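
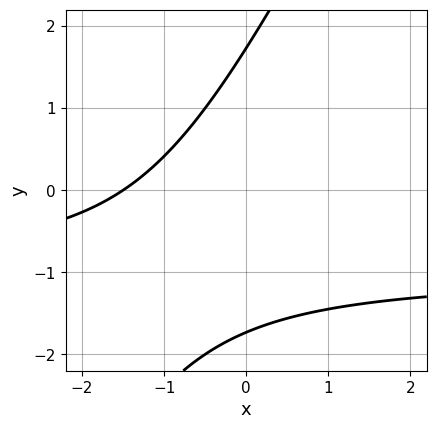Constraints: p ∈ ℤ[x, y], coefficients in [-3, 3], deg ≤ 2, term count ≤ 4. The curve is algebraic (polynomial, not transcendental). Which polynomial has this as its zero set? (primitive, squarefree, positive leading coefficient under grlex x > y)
(a) deg p = 2.
(b) Solving for integer coefficients yields p as stated.

2*x*y - y^2 + 2*x + 3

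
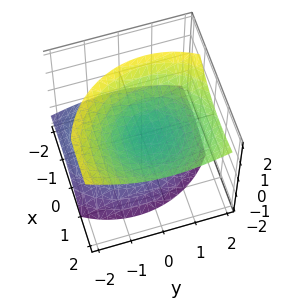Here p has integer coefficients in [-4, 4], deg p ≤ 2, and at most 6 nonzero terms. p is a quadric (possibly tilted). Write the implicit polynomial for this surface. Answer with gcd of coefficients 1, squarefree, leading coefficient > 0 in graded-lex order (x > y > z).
First, I count 2 distinct pieces. Treating them together as one polynomial.
Then, the degree is 2 — a generic line meets the surface in up to 2 points.
Then, reading off the gridlines: no x-intercept at any integer in the box; it misses every integer gridline on the y-axis.
Finally, putting this together gives p.

2*x^2 - 3*x*z + 2*y^2 - y*z - 3*z^2 + 1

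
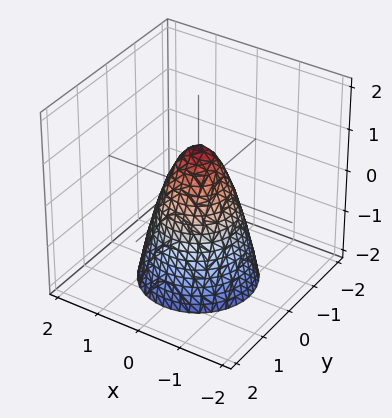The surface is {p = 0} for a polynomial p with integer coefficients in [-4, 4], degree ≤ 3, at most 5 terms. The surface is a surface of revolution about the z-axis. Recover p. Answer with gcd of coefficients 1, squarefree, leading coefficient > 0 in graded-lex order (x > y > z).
First, degree: a generic line meets the surface in up to 2 points, so deg p = 2.
Next, symmetries: every cross-section ⟂ z is a circle, so x, y appear only via x² + y².
Then, against the integer gridlines: a circular section at z = -1 has radius exactly 1; one z-axis crossing is at z = 1.
Finally, assembling these constraints gives the stated polynomial.

2*x^2 + 2*y^2 + z - 1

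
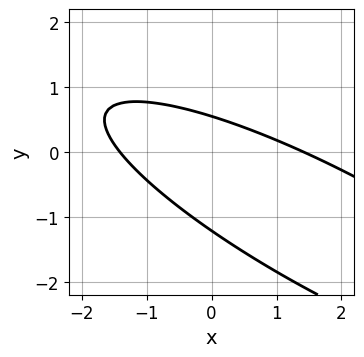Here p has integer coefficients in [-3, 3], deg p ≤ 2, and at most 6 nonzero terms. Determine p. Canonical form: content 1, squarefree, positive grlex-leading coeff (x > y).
First, degree: no degree-1 curve has this shape, so deg p = 2.
Finally, solving for integer coefficients yields p as stated.

x^2 + 3*x*y + 3*y^2 + 2*y - 2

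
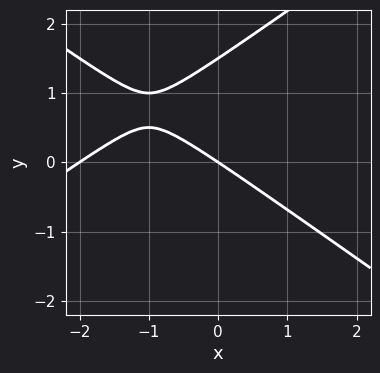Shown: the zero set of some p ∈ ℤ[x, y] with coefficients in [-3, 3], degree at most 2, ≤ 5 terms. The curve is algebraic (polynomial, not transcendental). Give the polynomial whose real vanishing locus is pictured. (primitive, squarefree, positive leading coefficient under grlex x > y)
x^2 - 2*y^2 + 2*x + 3*y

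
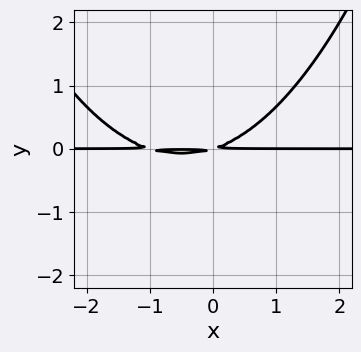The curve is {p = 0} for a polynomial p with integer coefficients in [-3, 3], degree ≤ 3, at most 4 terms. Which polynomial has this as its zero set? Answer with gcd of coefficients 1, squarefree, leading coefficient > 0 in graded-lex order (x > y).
(a) The degree is 3 — the shape is more complex than any degree-2 curve.
(b) Checking where it meets the axes: every point of the x-axis in the box is on the curve.
(c) Solving for integer coefficients yields p as stated.

x^2*y + x*y - 3*y^2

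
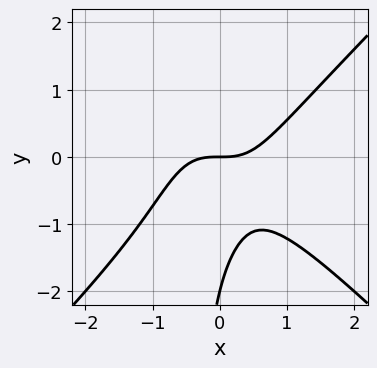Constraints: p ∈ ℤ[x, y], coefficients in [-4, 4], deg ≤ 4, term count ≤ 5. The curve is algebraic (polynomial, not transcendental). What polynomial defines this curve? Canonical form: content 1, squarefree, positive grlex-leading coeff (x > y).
2*x^3 - 2*x*y^2 - y^2 - 2*y

1. Degree: the shape is more complex than any degree-2 curve, so deg p = 3.
2. Observable constraints: among the integer gridlines, it crosses the y-axis at y ∈ {-2, 0}; it meets the x-axis at x = 0 (among the integer gridlines).
3. Solving for integer coefficients yields p as stated.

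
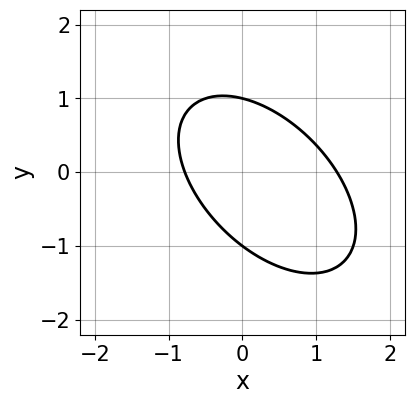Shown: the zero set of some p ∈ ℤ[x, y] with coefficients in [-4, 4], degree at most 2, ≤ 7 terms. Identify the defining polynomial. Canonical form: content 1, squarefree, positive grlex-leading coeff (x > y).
(a) Degree: a generic line meets the curve in up to 2 points, so deg p = 2.
(b) From the visible intercepts: among the integer gridlines, it crosses the y-axis at y ∈ {-1, 1}.
(c) Matching integer coefficients to the picture gives p.

2*x^2 + 2*x*y + 2*y^2 - x - 2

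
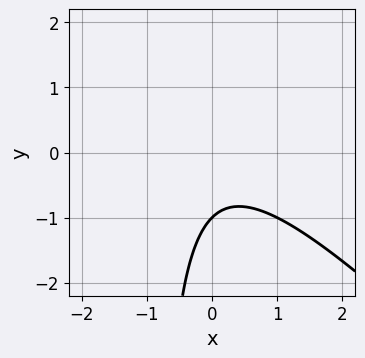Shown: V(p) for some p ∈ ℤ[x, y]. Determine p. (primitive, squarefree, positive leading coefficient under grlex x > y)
x^2 + x*y + y + 1

1. The degree is 2 — no degree-1 curve has this shape.
2. Reading off the gridlines: no x-intercept at any integer in the box; it crosses the y-axis at the gridline y = -1.
3. Fitting integer coefficients to these (and the overall shape) gives p.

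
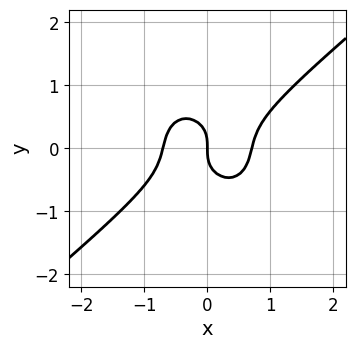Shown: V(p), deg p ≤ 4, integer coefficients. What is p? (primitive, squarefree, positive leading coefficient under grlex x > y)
2*x^3 - x^2*y - 2*y^3 - x

(a) deg p = 3. A generic line meets the curve in up to 3 points.
(b) Observable constraints: it crosses the x-axis at the gridline x = 0; one y-axis crossing is at y = 0.
(c) Assembling these constraints gives the stated polynomial.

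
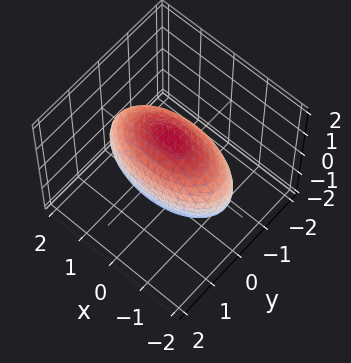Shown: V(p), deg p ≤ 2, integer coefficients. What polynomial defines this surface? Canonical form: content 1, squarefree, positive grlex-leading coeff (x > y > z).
x^2 + 3*y^2 + 2*z^2 - 3

(a) deg p = 2. Bounded and convex; a quadric.
(b) Symmetries: the z ↦ −z reflection is a symmetry, so z appears only in even powers; the y ↦ −y reflection is a symmetry, so y appears only in even powers; mirror symmetry x ↦ −x ⇒ only even powers of x.
(c) Observable constraints: the y-axis gridline crossings are at y ∈ {-1, 1}.
(d) Assembling these constraints gives the stated polynomial.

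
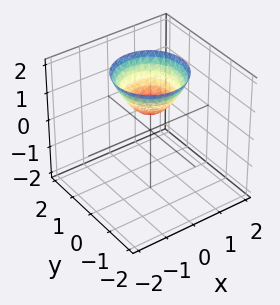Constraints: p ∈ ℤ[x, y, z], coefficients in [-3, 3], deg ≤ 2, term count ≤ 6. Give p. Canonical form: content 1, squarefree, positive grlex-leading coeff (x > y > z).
3*x^2 + 3*y^2 - 3*z + 2

deg p = 2. A generic line meets the surface in up to 2 points.
Symmetries: rotational symmetry about the z-axis ⇒ p depends on x, y only through x² + y².
Against the integer gridlines: a circular section at z = 2 has radius between 1 and 2; it misses every integer gridline on the x-axis; it misses every integer gridline on the y-axis.
Fitting integer coefficients to these (and the overall shape) gives p.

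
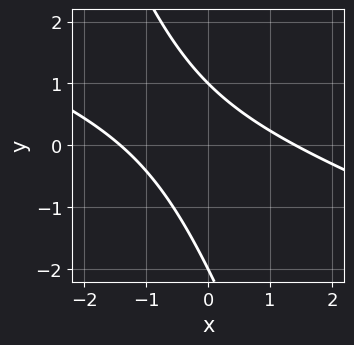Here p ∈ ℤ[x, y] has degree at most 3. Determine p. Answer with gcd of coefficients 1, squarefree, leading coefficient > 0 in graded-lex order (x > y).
x^2 + 3*x*y + y^2 + y - 2

First, degree: no degree-1 curve has this shape, so deg p = 2.
Next, observable constraints: among the integer gridlines, it crosses the y-axis at y ∈ {-2, 1}.
Finally, the integer polynomial consistent with all of this is the stated p.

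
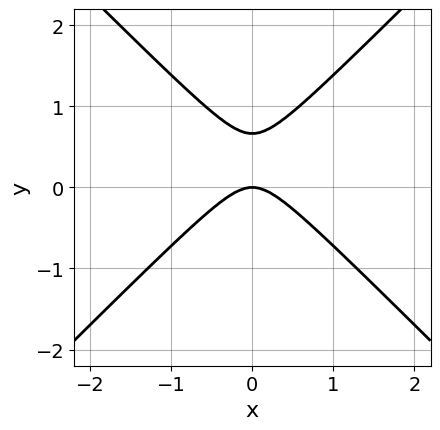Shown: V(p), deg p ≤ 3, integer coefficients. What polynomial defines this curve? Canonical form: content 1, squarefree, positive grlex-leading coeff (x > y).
deg p = 2. The shape is more complex than any degree-1 curve.
Symmetries: it's symmetric under x → −x, forcing even powers of x.
From the visible intercepts: it crosses the x-axis at the gridline x = 0; it meets the y-axis at y = 0 (among the integer gridlines).
Assembling these constraints gives the stated polynomial.

3*x^2 - 3*y^2 + 2*y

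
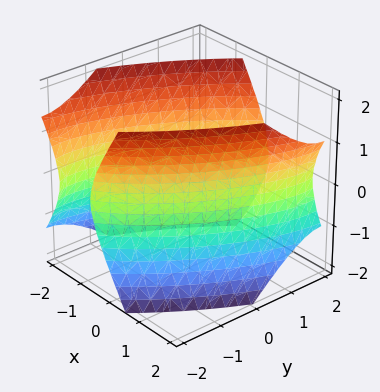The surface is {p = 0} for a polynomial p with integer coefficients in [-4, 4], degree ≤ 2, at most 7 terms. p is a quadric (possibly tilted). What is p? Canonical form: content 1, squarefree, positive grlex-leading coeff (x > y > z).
First, I count 2 distinct pieces. Treating them together as one polynomial.
Then, the degree is 2 — no degree-1 surface has this shape.
Then, observable constraints: the surface avoids every integer z-axis point in the box.
Finally, solving for integer coefficients yields p as stated.

2*x^2 - 2*x*y + y^2 - z^2 - 3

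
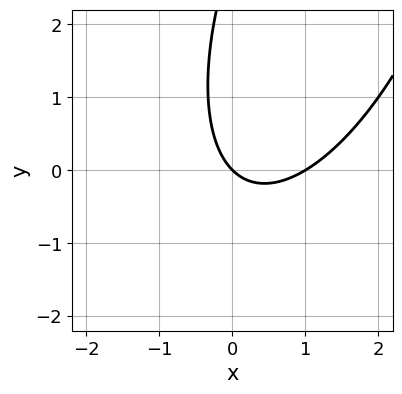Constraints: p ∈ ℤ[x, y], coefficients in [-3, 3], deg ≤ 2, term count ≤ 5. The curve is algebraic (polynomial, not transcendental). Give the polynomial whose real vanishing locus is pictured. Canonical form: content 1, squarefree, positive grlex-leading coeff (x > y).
The degree is 2 — no degree-1 curve has this shape.
Observable constraints: among the integer gridlines, it crosses the x-axis at x ∈ {0, 1}; one y-axis crossing is at y = 0.
Together with the visible shape, these determine p as stated.

3*x^2 - 2*x*y + y^2 - 3*x - 3*y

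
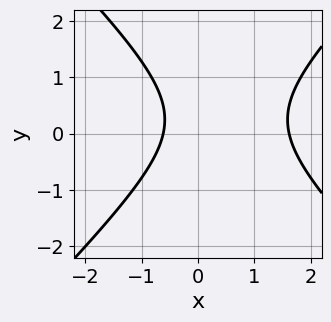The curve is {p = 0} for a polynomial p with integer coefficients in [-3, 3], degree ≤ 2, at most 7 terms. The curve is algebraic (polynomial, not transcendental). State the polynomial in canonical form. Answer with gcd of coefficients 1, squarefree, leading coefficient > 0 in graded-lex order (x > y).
2*x^2 - 2*y^2 - 2*x + y - 2

First, deg p = 2. A generic line meets the curve in up to 2 points.
Then, from the axis intercepts and sections: no y-intercept at any integer in the box.
Finally, matching integer coefficients to the picture gives p.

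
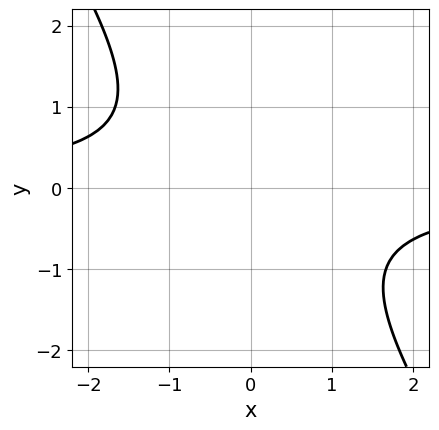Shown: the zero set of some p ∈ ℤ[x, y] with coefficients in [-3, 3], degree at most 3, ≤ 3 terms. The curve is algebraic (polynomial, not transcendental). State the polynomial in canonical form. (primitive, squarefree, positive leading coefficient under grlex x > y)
First, the degree is 2 — no degree-1 curve has this shape.
Next, against the integer gridlines: no y-intercept at any integer in the box; the curve avoids every integer x-axis point in the box.
Finally, fitting integer coefficients to these (and the overall shape) gives p.

3*x*y + 2*y^2 + 3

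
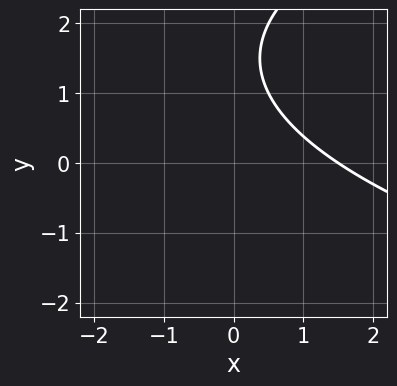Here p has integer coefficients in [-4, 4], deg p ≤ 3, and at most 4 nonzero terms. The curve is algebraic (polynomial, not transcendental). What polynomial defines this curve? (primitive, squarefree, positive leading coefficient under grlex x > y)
y^2 - 2*x - 3*y + 3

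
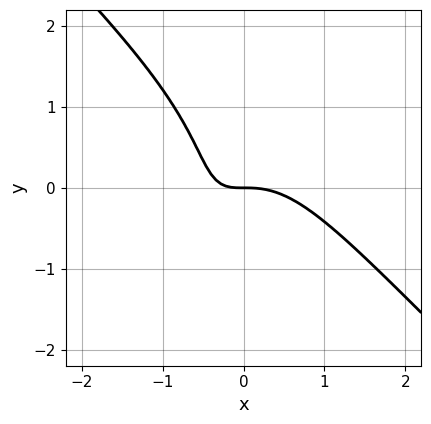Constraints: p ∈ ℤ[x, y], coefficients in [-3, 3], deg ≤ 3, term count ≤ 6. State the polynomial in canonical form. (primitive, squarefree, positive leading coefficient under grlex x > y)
3*x^3 + 2*x^2*y + y^3 + 3*x*y + 2*y

(a) The degree is 3 — the shape is more complex than any degree-2 curve.
(b) From the axis intercepts and sections: one x-axis crossing is at x = 0; it crosses the y-axis at the gridline y = 0.
(c) Solving for integer coefficients yields p as stated.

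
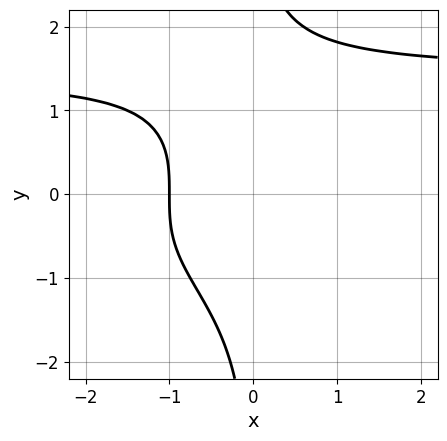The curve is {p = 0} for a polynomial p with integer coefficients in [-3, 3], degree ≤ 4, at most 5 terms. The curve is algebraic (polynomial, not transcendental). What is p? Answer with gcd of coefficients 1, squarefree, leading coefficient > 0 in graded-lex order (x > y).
x*y^3 - 3*x - 3

1. The degree is 4 — the shape is more complex than any degree-3 curve.
2. Observable constraints: it meets the x-axis at x = -1 (among the integer gridlines); it misses every integer gridline on the y-axis.
3. Matching integer coefficients to the picture gives p.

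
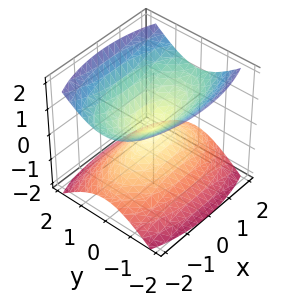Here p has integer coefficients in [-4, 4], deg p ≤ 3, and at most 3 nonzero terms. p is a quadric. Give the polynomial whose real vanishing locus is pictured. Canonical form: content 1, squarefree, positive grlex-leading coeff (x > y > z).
x^2 + 3*y^2 - 3*z^2

I count 2 distinct pieces.
Degree: a double cone through the origin; a quadric, so deg p = 2.
Symmetries: the x ↦ −x reflection is a symmetry, so x appears only in even powers; the z ↦ −z reflection is a symmetry, so z appears only in even powers; mirror symmetry y ↦ −y ⇒ only even powers of y.
Checking where it meets the axes: it meets the x-axis at x = 0 (among the integer gridlines); it crosses the y-axis at the gridline y = 0; it meets the z-axis at z = 0 (among the integer gridlines).
Assembling these constraints gives the stated polynomial.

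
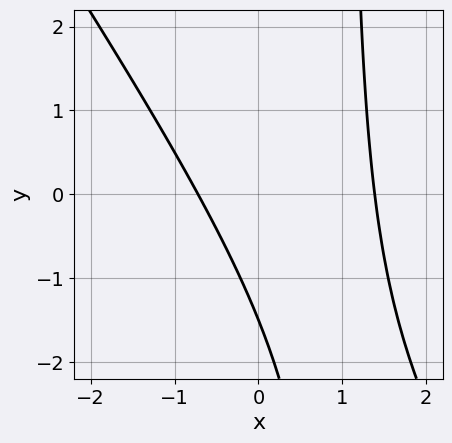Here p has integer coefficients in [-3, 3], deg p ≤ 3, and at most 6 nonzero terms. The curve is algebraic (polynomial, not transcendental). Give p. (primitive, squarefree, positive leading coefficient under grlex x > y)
3*x^2 + 2*x*y - 2*x - 2*y - 3

1. The degree is 2 — the shape is more complex than any degree-1 curve.
2. Putting this together gives p.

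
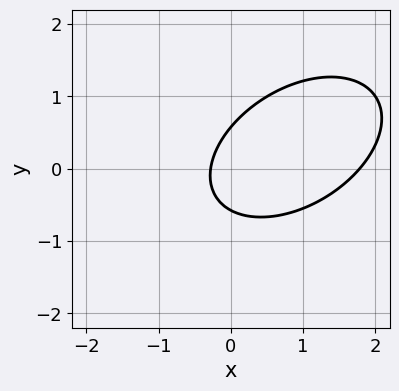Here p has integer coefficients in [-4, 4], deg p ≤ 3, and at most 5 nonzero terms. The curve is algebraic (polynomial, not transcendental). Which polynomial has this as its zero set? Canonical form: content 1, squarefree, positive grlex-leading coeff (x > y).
2*x^2 - 2*x*y + 3*y^2 - 3*x - 1

First, degree: a generic line meets the curve in up to 2 points, so deg p = 2.
Finally, solving for integer coefficients yields p as stated.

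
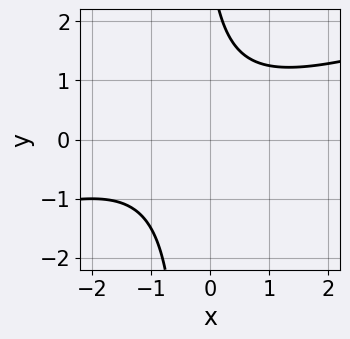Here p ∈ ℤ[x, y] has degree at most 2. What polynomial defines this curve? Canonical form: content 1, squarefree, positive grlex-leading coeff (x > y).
(a) Degree: a generic line meets the curve in up to 2 points, so deg p = 2.
(b) From the axis intercepts and sections: the curve avoids every integer x-axis point in the box; the curve avoids every integer y-axis point in the box.
(c) Fitting integer coefficients to these (and the overall shape) gives p.

x^2 - 3*x*y + x - y + 3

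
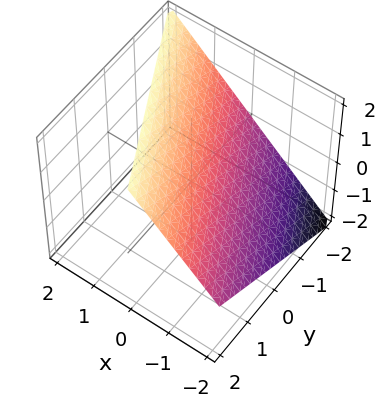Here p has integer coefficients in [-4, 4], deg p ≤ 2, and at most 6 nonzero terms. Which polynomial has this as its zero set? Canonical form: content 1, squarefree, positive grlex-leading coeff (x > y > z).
The degree is 1 — every cross-section is a straight line — this is a plane.
Against the integer gridlines: one y-axis crossing is at y = -2; it meets the z-axis at z = 1 (among the integer gridlines).
These observations pin down the coefficients. Check: (-1, 0, 0) on the x-axis lies on the surface, and p(-1, 0, 0) = 0. ✓

2*x + y - 2*z + 2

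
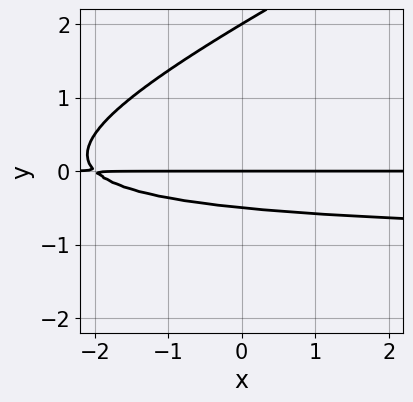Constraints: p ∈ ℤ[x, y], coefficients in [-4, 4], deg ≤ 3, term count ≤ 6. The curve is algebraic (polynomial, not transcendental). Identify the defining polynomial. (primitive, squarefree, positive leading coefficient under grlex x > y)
x*y^2 - 2*y^3 + x*y + 3*y^2 + 2*y

The degree is 3 — the shape is more complex than any degree-2 curve.
From the axis intercepts and sections: every point of the x-axis in the box is on the curve; among the integer gridlines, it crosses the y-axis at y ∈ {0, 2}.
Together with the visible shape, these determine p as stated.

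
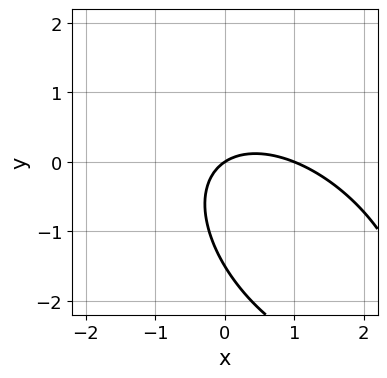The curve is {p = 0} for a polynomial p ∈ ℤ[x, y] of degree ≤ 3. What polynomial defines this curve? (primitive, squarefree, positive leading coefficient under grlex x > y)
2*x^2 + 2*x*y + 2*y^2 - 2*x + 3*y

(a) The degree is 2 — no degree-1 curve has this shape.
(b) Against the integer gridlines: it crosses the y-axis at the gridline y = 0; the x-axis gridline crossings are at x ∈ {0, 1}.
(c) These observations pin down the coefficients.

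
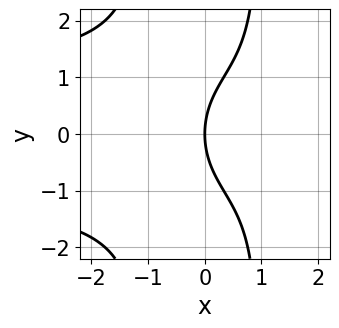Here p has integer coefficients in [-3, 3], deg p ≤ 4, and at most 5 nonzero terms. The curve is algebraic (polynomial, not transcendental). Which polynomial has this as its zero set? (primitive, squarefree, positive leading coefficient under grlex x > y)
(a) The degree is 4 — the shape is more complex than any degree-3 curve.
(b) Symmetries: the y ↦ −y reflection is a symmetry, so y appears only in even powers.
(c) Reading off the gridlines: it crosses the x-axis at the gridline x = 0; it crosses the y-axis at the gridline y = 0.
(d) Together with the visible shape, these determine p as stated.

x^2*y^2 - x^2 - y^2 + 3*x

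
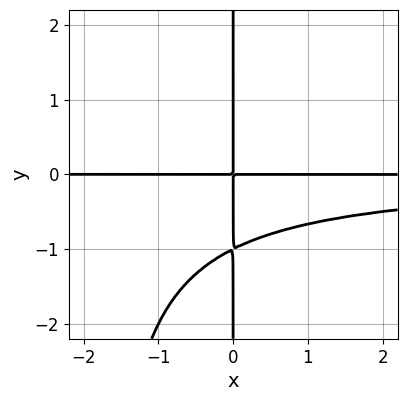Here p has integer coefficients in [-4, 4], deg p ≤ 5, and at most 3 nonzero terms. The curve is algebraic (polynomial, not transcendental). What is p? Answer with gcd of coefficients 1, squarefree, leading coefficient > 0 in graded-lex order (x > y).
x^2*y^2 + 2*x*y^2 + 2*x*y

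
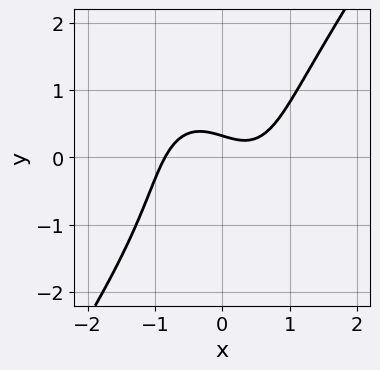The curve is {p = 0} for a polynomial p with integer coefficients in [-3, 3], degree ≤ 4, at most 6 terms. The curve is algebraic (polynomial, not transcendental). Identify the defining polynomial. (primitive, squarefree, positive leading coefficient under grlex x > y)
First, the degree is 3 — the shape is more complex than any degree-2 curve.
Finally, putting this together gives p.

3*x^3 - y^3 - x - 3*y + 1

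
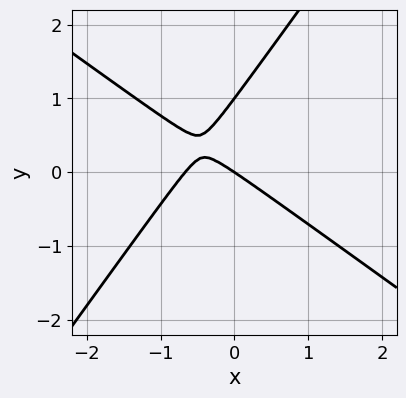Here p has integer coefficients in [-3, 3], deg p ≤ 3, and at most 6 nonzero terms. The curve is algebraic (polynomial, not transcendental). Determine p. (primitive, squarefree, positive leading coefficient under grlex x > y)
First, the degree is 2 — no degree-1 curve has this shape.
Next, against the integer gridlines: among the integer gridlines, it crosses the y-axis at y ∈ {0, 1}; it crosses the x-axis at the gridline x = 0.
Finally, fitting integer coefficients to these (and the overall shape) gives p.

3*x^2 + 2*x*y - 3*y^2 + 2*x + 3*y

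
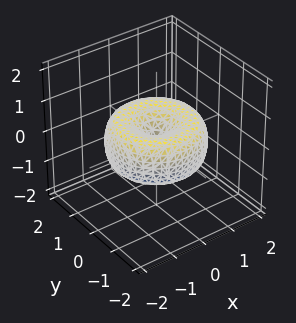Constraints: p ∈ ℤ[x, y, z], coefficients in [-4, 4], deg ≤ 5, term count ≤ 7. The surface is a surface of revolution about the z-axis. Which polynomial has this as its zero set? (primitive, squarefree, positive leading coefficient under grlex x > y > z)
1. Degree: no degree-3 surface has this shape, so deg p = 4.
2. By symmetry, every cross-section ⟂ z is a circle, so x, y appear only via x² + y².
3. Observable constraints: one x-axis crossing is at x = 0; it meets the y-axis at y = 0 (among the integer gridlines).
4. The integer polynomial consistent with all of this is the stated p.

x^4 + 2*x^2*y^2 + y^4 - 2*x^2 - 2*y^2 + 2*z^2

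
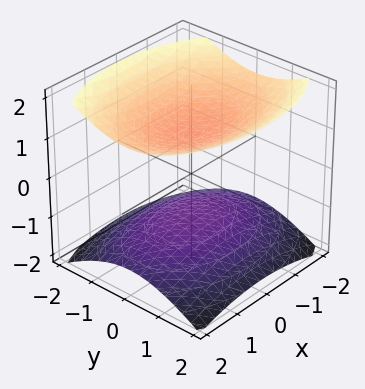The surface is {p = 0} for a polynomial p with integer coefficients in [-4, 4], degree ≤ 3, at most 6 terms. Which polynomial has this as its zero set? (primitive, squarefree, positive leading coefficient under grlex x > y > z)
First, the picture has 2 separate pieces. Treating them together as one polynomial.
Next, degree: two sheets facing apart; a quadric, so deg p = 2.
Next, symmetries: it's symmetric under x → −x, forcing even powers of x; mirror symmetry y ↦ −y ⇒ only even powers of y; it's symmetric under z → −z, forcing even powers of z.
Next, against the integer gridlines: among the integer gridlines, it crosses the z-axis at z ∈ {-1, 1}; no y-intercept at any integer in the box; no x-intercept at any integer in the box.
Finally, solving for integer coefficients yields p as stated.

x^2 + 2*y^2 - 3*z^2 + 3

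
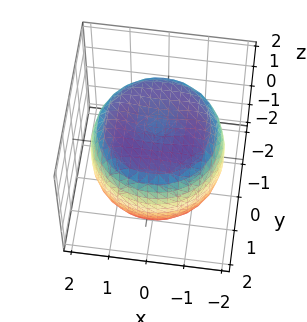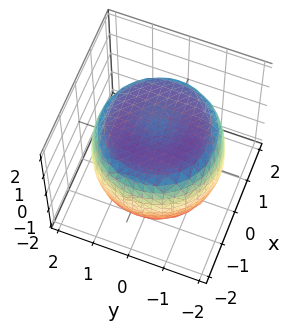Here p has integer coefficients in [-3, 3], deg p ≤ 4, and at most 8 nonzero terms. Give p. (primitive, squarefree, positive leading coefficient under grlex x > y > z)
First, degree: no degree-3 surface has this shape, so deg p = 4.
Then, symmetries: rotational symmetry about the z-axis ⇒ p depends on x, y only through x² + y².
Next, against the integer gridlines: a circular section at z = 0 has radius between 1 and 2.
Finally, the integer polynomial consistent with all of this is the stated p.

x^4 + 2*x^2*y^2 + y^4 - 2*x^2 - 2*y^2 + 2*z^2 - 3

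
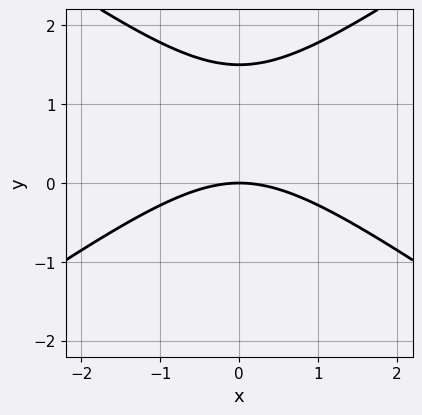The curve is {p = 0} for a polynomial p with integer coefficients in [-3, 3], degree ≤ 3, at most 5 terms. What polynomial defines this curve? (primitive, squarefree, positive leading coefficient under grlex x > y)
(a) deg p = 2. A generic line meets the curve in up to 2 points.
(b) Symmetries: the x ↦ −x reflection is a symmetry, so x appears only in even powers.
(c) Checking where it meets the axes: it meets the x-axis at x = 0 (among the integer gridlines); it crosses the y-axis at the gridline y = 0.
(d) The integer polynomial consistent with all of this is the stated p.

x^2 - 2*y^2 + 3*y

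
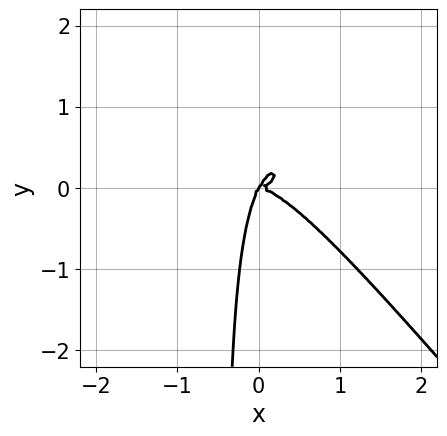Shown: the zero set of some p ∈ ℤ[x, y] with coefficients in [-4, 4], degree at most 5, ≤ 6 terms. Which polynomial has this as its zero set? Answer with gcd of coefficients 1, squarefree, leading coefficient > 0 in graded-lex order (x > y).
(a) deg p = 4. The shape is more complex than any degree-3 curve.
(b) Checking where it meets the axes: it meets the x-axis at x = 0 (among the integer gridlines); one y-axis crossing is at y = 0.
(c) Putting this together gives p.

2*x^4 + x^2*y^2 + 2*x*y^3 - 2*x*y^2 + y^3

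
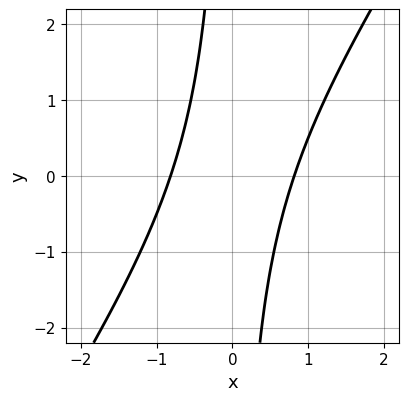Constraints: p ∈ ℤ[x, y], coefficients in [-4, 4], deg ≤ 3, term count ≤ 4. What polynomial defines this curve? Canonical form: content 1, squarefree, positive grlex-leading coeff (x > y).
Degree: no degree-1 curve has this shape, so deg p = 2.
From the visible intercepts: it misses every integer gridline on the y-axis.
Assembling these constraints gives the stated polynomial.

3*x^2 - 2*x*y - 2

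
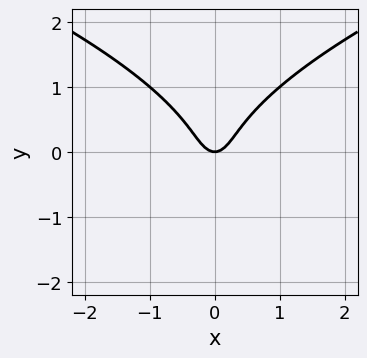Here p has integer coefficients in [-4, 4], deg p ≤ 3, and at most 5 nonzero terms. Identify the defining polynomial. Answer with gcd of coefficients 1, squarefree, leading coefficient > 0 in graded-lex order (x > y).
2*y^3 - 3*x^2 + y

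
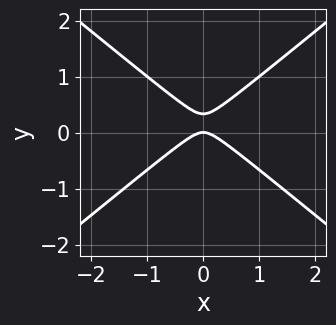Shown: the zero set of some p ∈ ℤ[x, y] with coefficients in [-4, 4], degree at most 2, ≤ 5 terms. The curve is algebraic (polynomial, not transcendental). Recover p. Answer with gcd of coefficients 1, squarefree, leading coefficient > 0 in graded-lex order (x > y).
2*x^2 - 3*y^2 + y

(a) deg p = 2. The shape is more complex than any degree-1 curve.
(b) Symmetries: it's symmetric under x → −x, forcing even powers of x.
(c) Against the integer gridlines: it meets the x-axis at x = 0 (among the integer gridlines); one y-axis crossing is at y = 0.
(d) Matching integer coefficients to the picture gives p.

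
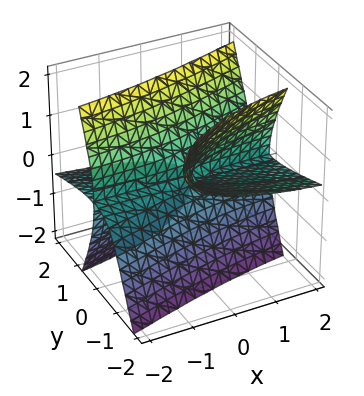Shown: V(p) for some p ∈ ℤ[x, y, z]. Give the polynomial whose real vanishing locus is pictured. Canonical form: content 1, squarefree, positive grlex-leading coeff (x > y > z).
First, there are 3 components. They look like related sheets of one shape, so recover p as a whole.
Then, deg p = 3. A generic line meets the surface in up to 3 points.
Next, observable constraints: one z-axis crossing is at z = 0; every point of the x-axis in the box is on the surface.
Finally, together with the visible shape, these determine p as stated.

2*x*y*z - y^3 - 3*y^2*z + z^3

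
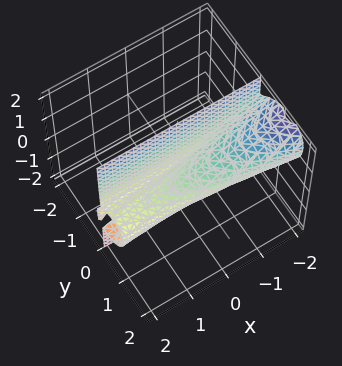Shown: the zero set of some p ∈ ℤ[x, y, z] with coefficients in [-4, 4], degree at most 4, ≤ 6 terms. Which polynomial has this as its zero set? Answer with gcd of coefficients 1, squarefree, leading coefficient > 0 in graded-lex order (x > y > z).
x*y*z + 3*y^3 - 2*y^2*z + 2*y*z^2 - 3*y^2

1. deg p = 3. No degree-2 surface has this shape.
2. Against the integer gridlines: every point of the x-axis in the box is on the surface; every point of the z-axis in the box is on the surface.
3. Matching integer coefficients to the picture gives p. Check: (0, 1, 0) on the y-axis lies on the surface, and p(0, 1, 0) = 0. ✓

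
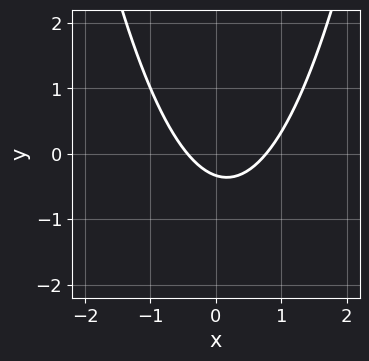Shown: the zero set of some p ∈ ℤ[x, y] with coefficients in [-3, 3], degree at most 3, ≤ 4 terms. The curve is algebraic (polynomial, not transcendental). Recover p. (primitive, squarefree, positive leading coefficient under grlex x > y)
Degree: a generic line meets the curve in up to 2 points, so deg p = 2.
Matching integer coefficients to the picture gives p.

3*x^2 - x - 3*y - 1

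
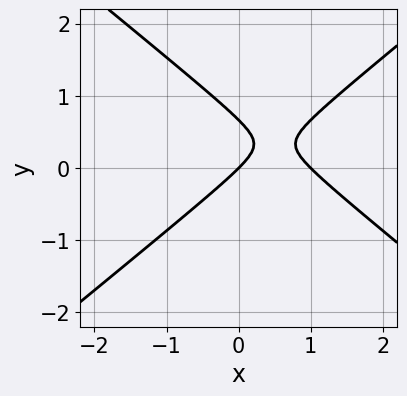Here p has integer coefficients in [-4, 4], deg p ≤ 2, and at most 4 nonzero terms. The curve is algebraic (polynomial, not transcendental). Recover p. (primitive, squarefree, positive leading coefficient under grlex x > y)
2*x^2 - 3*y^2 - 2*x + 2*y

(a) deg p = 2.
(b) Checking where it meets the axes: the x-axis gridline crossings are at x ∈ {0, 1}; it crosses the y-axis at the gridline y = 0.
(c) Assembling these constraints gives the stated polynomial.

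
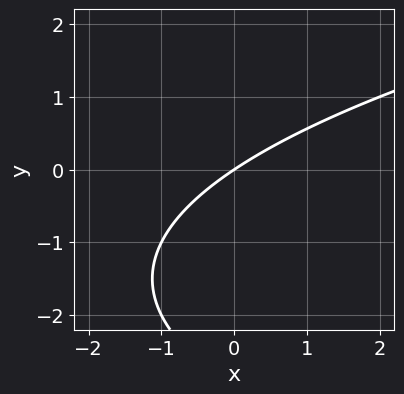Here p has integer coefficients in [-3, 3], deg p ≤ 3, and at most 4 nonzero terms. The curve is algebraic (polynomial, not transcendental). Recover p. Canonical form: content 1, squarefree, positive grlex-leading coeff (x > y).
y^2 - 2*x + 3*y

1. Degree: a generic line meets the curve in up to 2 points, so deg p = 2.
2. Against the integer gridlines: it crosses the x-axis at the gridline x = 0; it meets the y-axis at y = 0 (among the integer gridlines).
3. Together with the visible shape, these determine p as stated.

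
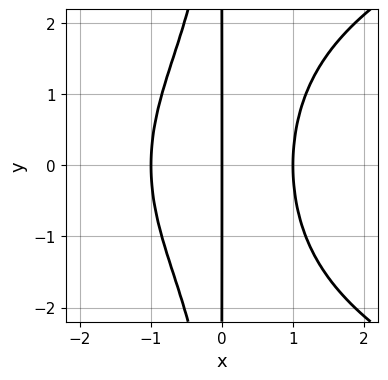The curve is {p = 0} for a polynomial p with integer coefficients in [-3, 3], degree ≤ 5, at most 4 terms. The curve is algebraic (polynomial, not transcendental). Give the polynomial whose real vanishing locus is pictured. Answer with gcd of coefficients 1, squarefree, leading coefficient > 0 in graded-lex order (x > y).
1. deg p = 4.
2. Symmetries: mirror symmetry y ↦ −y ⇒ only even powers of y.
3. Against the integer gridlines: every point of the y-axis in the box is on the curve; among the integer gridlines, it crosses the x-axis at x ∈ {-1, 0, 1}.
4. Together with the visible shape, these determine p as stated.

x^2*y^2 - 3*x^3 + 3*x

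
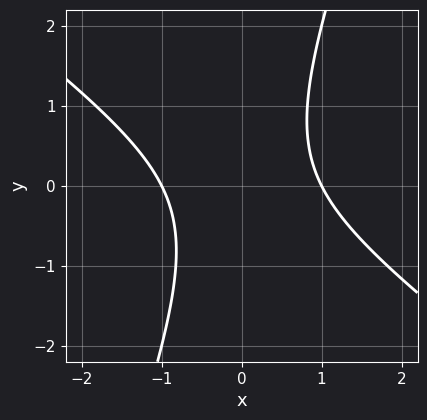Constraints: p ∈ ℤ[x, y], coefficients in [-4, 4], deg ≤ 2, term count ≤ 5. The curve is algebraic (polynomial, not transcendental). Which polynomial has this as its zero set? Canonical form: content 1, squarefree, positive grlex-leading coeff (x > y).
First, degree: a generic line meets the curve in up to 2 points, so deg p = 2.
Then, observable constraints: it misses every integer gridline on the y-axis; among the integer gridlines, it crosses the x-axis at x ∈ {-1, 1}.
Finally, these observations pin down the coefficients.

2*x^2 + 2*x*y - y^2 - 2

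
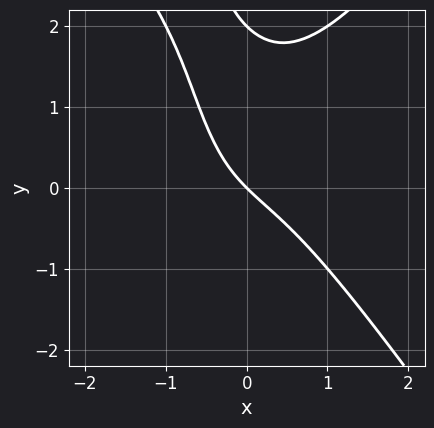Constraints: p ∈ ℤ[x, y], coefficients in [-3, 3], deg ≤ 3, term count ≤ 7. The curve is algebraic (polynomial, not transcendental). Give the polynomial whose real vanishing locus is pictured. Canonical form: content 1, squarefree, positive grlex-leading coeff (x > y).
2*x^3 - x*y^2 - y^2 + 2*x + 2*y

The degree is 3 — the shape is more complex than any degree-2 curve.
Checking where it meets the axes: the y-axis gridline crossings are at y ∈ {0, 2}; it meets the x-axis at x = 0 (among the integer gridlines).
Assembling these constraints gives the stated polynomial.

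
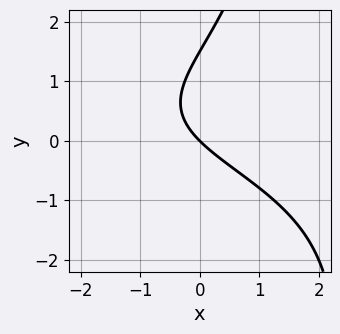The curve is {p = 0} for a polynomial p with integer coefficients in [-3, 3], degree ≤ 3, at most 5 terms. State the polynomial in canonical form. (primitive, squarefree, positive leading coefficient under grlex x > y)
1. Degree: the shape is more complex than any degree-2 curve, so deg p = 3.
2. Against the integer gridlines: it crosses the x-axis at the gridline x = 0; one y-axis crossing is at y = 0.
3. Together with the visible shape, these determine p as stated.

x*y^2 - 2*y^2 + 3*x + 3*y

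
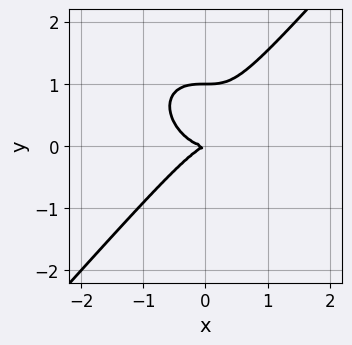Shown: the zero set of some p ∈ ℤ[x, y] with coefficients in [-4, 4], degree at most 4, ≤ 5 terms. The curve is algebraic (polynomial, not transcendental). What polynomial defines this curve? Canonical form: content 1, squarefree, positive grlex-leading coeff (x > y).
3*x^3 + x*y^2 - 3*y^3 - x*y + 3*y^2

The degree is 3 — no degree-2 curve has this shape.
Checking where it meets the axes: it crosses the x-axis at the gridline x = 0; the y-axis gridline crossings are at y ∈ {0, 1}.
Assembling these constraints gives the stated polynomial.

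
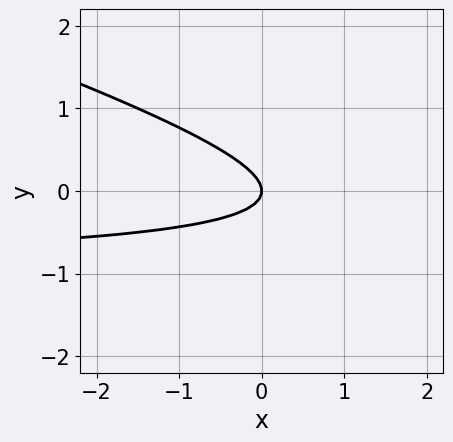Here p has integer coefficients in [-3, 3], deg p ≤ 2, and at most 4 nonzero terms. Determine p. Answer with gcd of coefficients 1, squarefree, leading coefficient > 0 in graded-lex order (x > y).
x*y + 3*y^2 + x

1. Degree: the shape is more complex than any degree-1 curve, so deg p = 2.
2. From the axis intercepts and sections: one y-axis crossing is at y = 0; it crosses the x-axis at the gridline x = 0.
3. These observations pin down the coefficients.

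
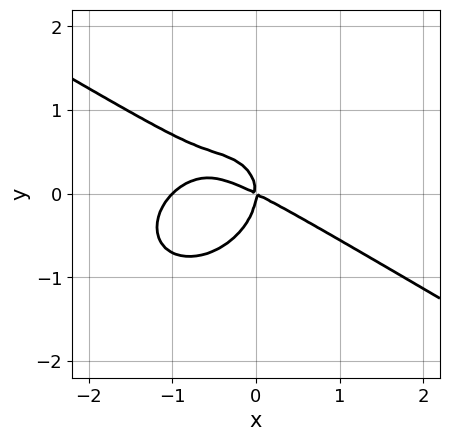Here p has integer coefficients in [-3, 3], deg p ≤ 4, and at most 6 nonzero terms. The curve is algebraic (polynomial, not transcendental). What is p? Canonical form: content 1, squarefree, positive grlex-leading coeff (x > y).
(a) Degree: the shape is more complex than any degree-2 curve, so deg p = 3.
(b) From the visible intercepts: one y-axis crossing is at y = 0; among the integer gridlines, it crosses the x-axis at x ∈ {-1, 0}.
(c) The integer polynomial consistent with all of this is the stated p.

x^3 + x^2*y + 2*y^3 + x^2 + 2*x*y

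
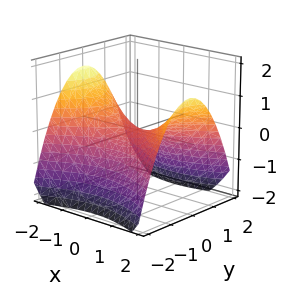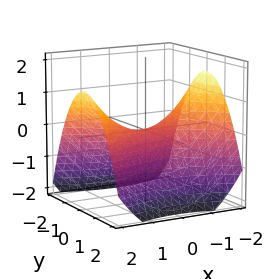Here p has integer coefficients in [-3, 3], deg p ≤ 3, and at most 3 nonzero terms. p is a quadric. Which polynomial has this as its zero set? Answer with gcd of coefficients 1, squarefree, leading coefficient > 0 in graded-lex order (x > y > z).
x^2 - 2*y^2 - 3*z

Degree: a saddle surface; a quadric, so deg p = 2.
Symmetries: it's symmetric under x → −x, forcing even powers of x; mirror symmetry y ↦ −y ⇒ only even powers of y.
From the visible intercepts: it crosses the x-axis at the gridline x = 0; one y-axis crossing is at y = 0; one z-axis crossing is at z = 0.
Putting this together gives p.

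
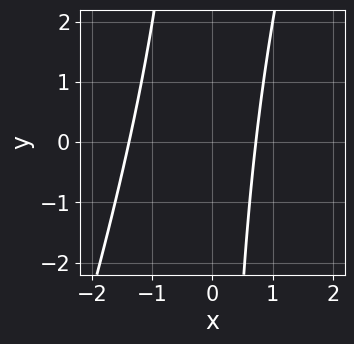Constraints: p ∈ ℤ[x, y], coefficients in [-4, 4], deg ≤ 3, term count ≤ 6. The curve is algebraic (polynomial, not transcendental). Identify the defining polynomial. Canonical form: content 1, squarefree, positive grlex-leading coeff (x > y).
Degree: no degree-1 curve has this shape, so deg p = 2.
Reading off the gridlines: it misses every integer gridline on the y-axis.
Fitting integer coefficients to these (and the overall shape) gives p.

3*x^2 - x*y + 2*x - 3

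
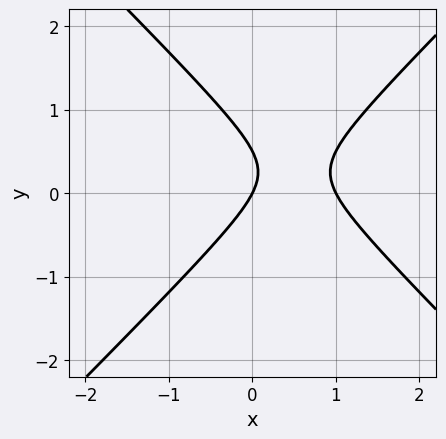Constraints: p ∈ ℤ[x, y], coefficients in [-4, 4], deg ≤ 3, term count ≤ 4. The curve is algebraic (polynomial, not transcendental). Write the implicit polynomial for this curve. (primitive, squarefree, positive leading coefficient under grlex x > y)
First, the degree is 2 — a generic line meets the curve in up to 2 points.
Next, against the integer gridlines: it meets the y-axis at y = 0 (among the integer gridlines); among the integer gridlines, it crosses the x-axis at x ∈ {0, 1}.
Finally, matching integer coefficients to the picture gives p.

2*x^2 - 2*y^2 - 2*x + y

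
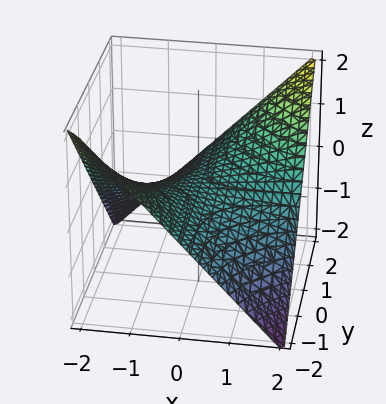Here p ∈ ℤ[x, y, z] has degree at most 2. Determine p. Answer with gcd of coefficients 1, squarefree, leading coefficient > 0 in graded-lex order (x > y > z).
x*y - 2*z

1. Degree: a saddle surface; a quadric, so deg p = 2.
2. Against the integer gridlines: it crosses the z-axis at the gridline z = 0; every point of the x-axis in the box is on the surface; the visible y-axis segment lies entirely on the surface.
3. Matching integer coefficients to the picture gives p.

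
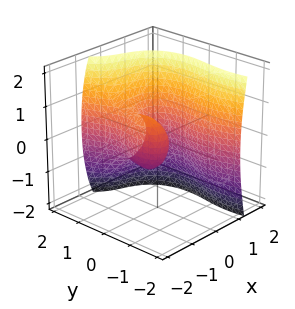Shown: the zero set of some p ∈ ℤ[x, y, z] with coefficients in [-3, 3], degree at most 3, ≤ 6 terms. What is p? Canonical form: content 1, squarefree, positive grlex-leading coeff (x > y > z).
Degree: a generic line meets the surface in up to 3 points, so deg p = 3.
Checking where it meets the axes: it crosses the x-axis at the gridline x = 0; it meets the y-axis at y = 0 (among the integer gridlines).
Fitting integer coefficients to these (and the overall shape) gives p.

3*x^3 + 2*x*y^2 + y^3 - z^2 - 2*x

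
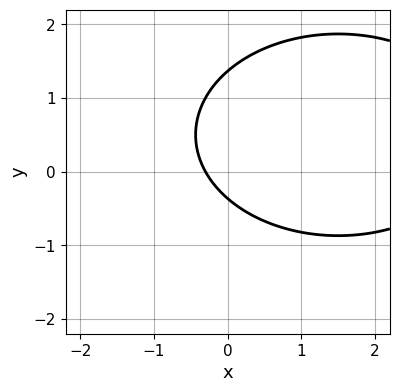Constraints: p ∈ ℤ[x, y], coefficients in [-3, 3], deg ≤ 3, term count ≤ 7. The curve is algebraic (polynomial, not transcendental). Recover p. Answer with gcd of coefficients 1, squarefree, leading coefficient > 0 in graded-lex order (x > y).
deg p = 2.
The integer polynomial consistent with all of this is the stated p.

x^2 + 2*y^2 - 3*x - 2*y - 1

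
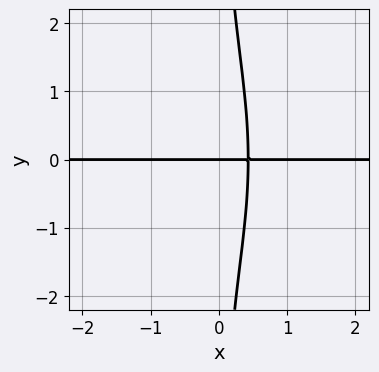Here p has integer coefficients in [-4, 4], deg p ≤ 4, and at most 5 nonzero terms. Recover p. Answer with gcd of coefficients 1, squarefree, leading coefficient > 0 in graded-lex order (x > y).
1. Degree: the shape is more complex than any degree-3 curve, so deg p = 4.
2. From the visible intercepts: the visible x-axis segment lies entirely on the curve; it meets the y-axis at y = 0 (among the integer gridlines).
3. Together with the visible shape, these determine p as stated.

2*x^3*y + x*y^3 + 3*x^2*y + 3*x*y - 2*y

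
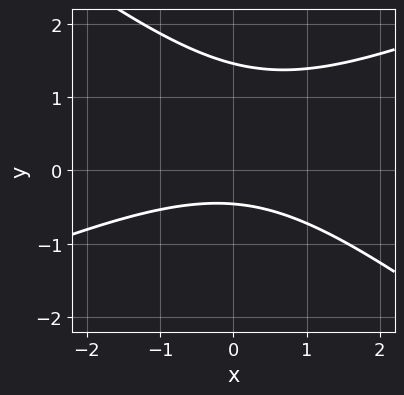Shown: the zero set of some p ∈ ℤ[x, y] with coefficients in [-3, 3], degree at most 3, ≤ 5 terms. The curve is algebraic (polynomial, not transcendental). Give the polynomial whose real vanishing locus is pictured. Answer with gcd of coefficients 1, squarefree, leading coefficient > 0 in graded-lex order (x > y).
First, the degree is 2 — no degree-1 curve has this shape.
Next, checking where it meets the axes: it misses every integer gridline on the x-axis.
Finally, together with the visible shape, these determine p as stated.

x^2 - x*y - 3*y^2 + 3*y + 2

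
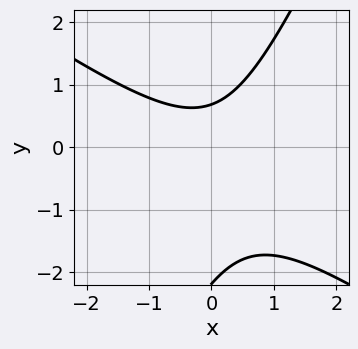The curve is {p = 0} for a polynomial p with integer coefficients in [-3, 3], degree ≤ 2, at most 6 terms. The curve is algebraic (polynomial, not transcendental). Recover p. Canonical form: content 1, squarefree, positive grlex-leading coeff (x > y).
3*x^2 + 3*x*y - 2*y^2 - 3*y + 3

Degree: the shape is more complex than any degree-1 curve, so deg p = 2.
Observable constraints: no x-intercept at any integer in the box.
Fitting integer coefficients to these (and the overall shape) gives p.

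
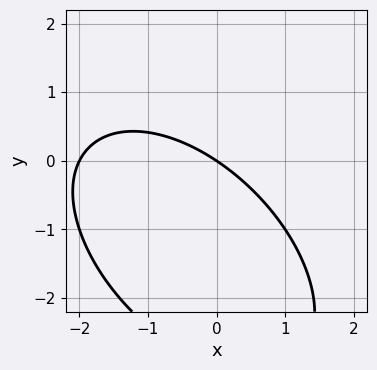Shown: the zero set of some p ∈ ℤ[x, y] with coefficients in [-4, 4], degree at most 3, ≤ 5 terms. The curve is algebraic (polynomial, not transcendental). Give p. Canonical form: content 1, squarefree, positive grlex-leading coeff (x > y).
x^2 + x*y + y^2 + 2*x + 3*y

1. Degree: no degree-1 curve has this shape, so deg p = 2.
2. Observable constraints: among the integer gridlines, it crosses the x-axis at x ∈ {-2, 0}; one y-axis crossing is at y = 0.
3. Fitting integer coefficients to these (and the overall shape) gives p.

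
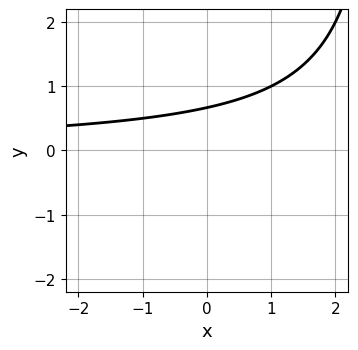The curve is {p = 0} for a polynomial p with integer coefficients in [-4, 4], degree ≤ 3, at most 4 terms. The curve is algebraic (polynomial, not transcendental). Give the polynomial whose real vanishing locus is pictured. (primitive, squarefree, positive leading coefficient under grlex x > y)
x*y - 3*y + 2

1. The degree is 2 — the shape is more complex than any degree-1 curve.
2. Observable constraints: it misses every integer gridline on the x-axis.
3. Fitting integer coefficients to these (and the overall shape) gives p.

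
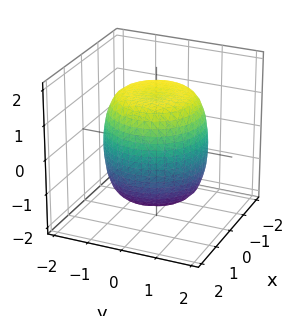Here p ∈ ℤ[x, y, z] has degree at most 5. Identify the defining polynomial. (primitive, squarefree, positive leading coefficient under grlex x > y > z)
x^4 + 2*x^2*y^2 + y^4 - x^2 - y^2 + z^2 - 2

1. deg p = 4. No degree-3 surface has this shape.
2. Symmetries: the z-axis is an axis of rotation, so x and y enter only as x² + y².
3. From the axis intercepts and sections: a circular section at z = 1 has radius between 1 and 2.
4. Matching integer coefficients to the picture gives p.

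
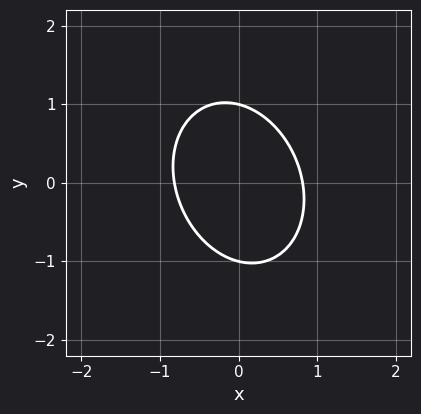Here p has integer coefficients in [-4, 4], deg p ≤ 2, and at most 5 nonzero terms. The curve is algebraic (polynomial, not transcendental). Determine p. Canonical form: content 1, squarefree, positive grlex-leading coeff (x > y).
1. deg p = 2. No degree-1 curve has this shape.
2. Observable constraints: among the integer gridlines, it crosses the y-axis at y ∈ {-1, 1}.
3. Solving for integer coefficients yields p as stated.

3*x^2 + x*y + 2*y^2 - 2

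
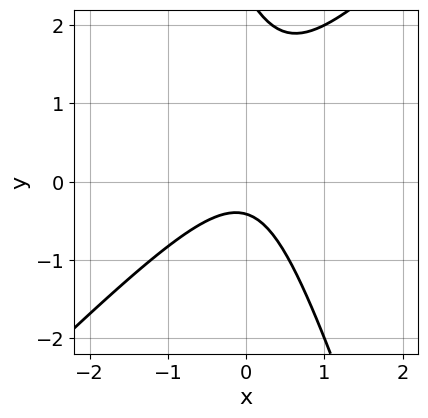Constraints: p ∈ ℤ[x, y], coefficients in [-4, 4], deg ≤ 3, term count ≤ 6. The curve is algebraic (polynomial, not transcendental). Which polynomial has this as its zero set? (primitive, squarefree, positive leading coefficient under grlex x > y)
3*x^2 - 2*x*y - y^2 + 2*y + 1

First, degree: no degree-1 curve has this shape, so deg p = 2.
Next, from the visible intercepts: no x-intercept at any integer in the box.
Finally, solving for integer coefficients yields p as stated.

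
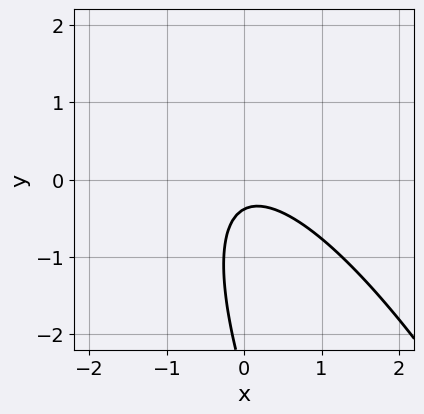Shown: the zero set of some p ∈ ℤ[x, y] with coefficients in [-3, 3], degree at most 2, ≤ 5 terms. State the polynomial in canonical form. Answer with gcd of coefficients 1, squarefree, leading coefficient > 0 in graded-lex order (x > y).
3*x^2 + 3*x*y + y^2 + 3*y + 1

(a) Degree: the shape is more complex than any degree-1 curve, so deg p = 2.
(b) Against the integer gridlines: it misses every integer gridline on the x-axis.
(c) Together with the visible shape, these determine p as stated.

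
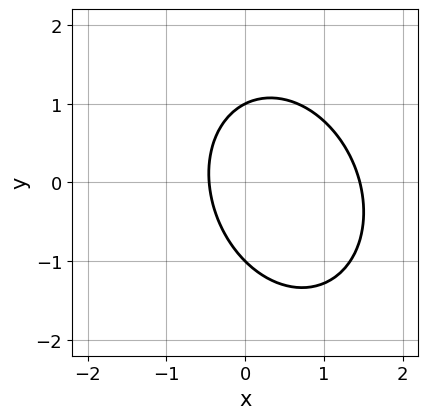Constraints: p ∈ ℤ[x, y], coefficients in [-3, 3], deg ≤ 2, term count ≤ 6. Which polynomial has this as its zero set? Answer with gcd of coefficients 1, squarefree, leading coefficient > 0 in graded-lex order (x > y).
deg p = 2. The shape is more complex than any degree-1 curve.
Observable constraints: the y-axis gridline crossings are at y ∈ {-1, 1}.
Matching integer coefficients to the picture gives p.

3*x^2 + x*y + 2*y^2 - 3*x - 2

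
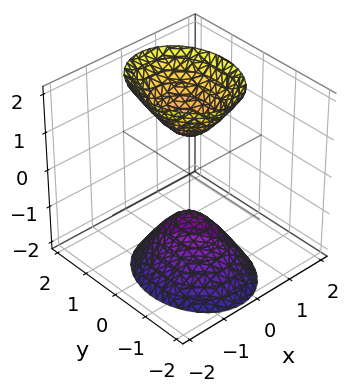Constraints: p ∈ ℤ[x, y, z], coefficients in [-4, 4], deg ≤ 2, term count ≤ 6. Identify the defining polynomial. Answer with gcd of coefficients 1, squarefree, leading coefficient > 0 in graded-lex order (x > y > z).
I count 2 distinct pieces.
Degree: the shape is more complex than any degree-1 surface, so deg p = 2.
Reading off the gridlines: the surface avoids every integer x-axis point in the box; it misses every integer gridline on the y-axis; among the integer gridlines, it crosses the z-axis at z ∈ {-1, 1}.
Assembling these constraints gives the stated polynomial.

3*x^2 - x*z + 2*y^2 - y*z - z^2 + 1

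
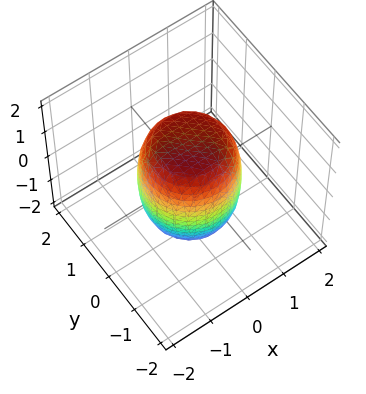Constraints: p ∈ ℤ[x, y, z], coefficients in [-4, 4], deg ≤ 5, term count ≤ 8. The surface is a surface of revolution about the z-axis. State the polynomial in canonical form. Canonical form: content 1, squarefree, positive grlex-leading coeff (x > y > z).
2*x^4 + 4*x^2*y^2 + 2*y^4 - x^2 - y^2 + z^2 - 2

The degree is 4 — a generic line meets the surface in up to 4 points.
By symmetry, the surface is invariant under rotation about z: p = q(x² + y², z).
From the visible intercepts: a circular section at z = 1 has radius exactly 1.
These observations pin down the coefficients.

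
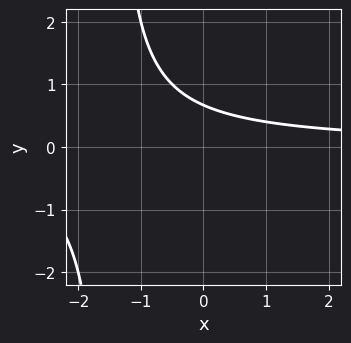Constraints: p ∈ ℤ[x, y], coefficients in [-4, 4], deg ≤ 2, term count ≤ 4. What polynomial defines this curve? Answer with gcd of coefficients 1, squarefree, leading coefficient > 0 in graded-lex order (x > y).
deg p = 2. The shape is more complex than any degree-1 curve.
Observable constraints: the curve avoids every integer x-axis point in the box.
The integer polynomial consistent with all of this is the stated p.

2*x*y + 3*y - 2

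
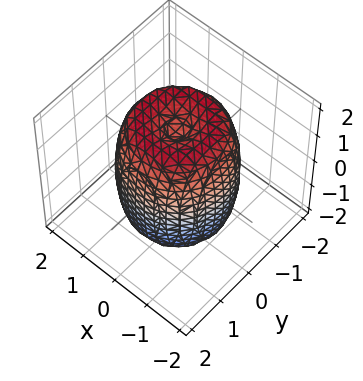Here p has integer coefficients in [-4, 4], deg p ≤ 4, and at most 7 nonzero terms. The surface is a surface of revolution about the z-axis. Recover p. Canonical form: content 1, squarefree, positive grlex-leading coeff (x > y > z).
2*x^4 + 4*x^2*y^2 + 2*y^4 - 3*x^2 - 3*y^2 + z^2 - 2

First, deg p = 4. The shape is more complex than any degree-3 surface.
Then, symmetries: rotational symmetry about the z-axis ⇒ p depends on x, y only through x² + y².
Next, checking where it meets the axes: a circular section at z = -1 has radius between 1 and 2.
Finally, assembling these constraints gives the stated polynomial.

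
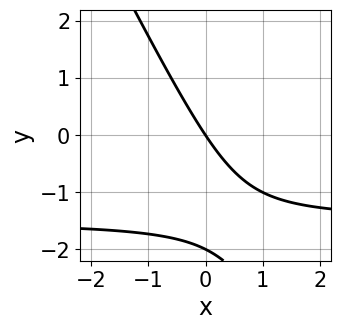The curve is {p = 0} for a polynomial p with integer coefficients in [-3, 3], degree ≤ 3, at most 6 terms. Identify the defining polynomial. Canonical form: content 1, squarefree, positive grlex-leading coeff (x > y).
2*x*y + y^2 + 3*x + 2*y

1. Degree: a generic line meets the curve in up to 2 points, so deg p = 2.
2. From the visible intercepts: among the integer gridlines, it crosses the y-axis at y ∈ {-2, 0}; it meets the x-axis at x = 0 (among the integer gridlines).
3. Fitting integer coefficients to these (and the overall shape) gives p.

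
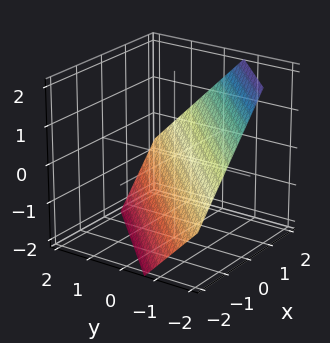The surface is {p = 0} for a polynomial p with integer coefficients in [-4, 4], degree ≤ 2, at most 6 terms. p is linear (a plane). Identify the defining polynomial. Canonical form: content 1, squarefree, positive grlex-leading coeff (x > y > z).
3*x - 3*y - 3*z - 2

Degree: every cross-section is a straight line — this is a plane, so deg p = 1.
Solving for integer coefficients yields p as stated.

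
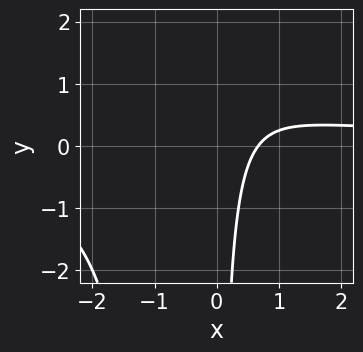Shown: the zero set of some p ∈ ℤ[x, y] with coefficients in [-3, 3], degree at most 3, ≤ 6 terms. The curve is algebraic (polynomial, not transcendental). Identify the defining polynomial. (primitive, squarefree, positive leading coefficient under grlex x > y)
1. Degree: the shape is more complex than any degree-2 curve, so deg p = 3.
2. From the visible intercepts: the curve avoids every integer y-axis point in the box.
3. Together with the visible shape, these determine p as stated.

2*x^2*y + 2*x*y - 3*x + 2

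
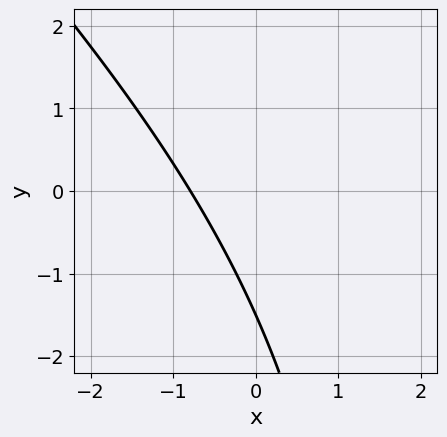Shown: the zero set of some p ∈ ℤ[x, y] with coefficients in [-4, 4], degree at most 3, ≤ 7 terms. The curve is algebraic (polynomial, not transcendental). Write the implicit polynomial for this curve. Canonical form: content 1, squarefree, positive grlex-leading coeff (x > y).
First, deg p = 2. The shape is more complex than any degree-1 curve.
Finally, putting this together gives p.

x^2 + x*y - 3*x - 2*y - 3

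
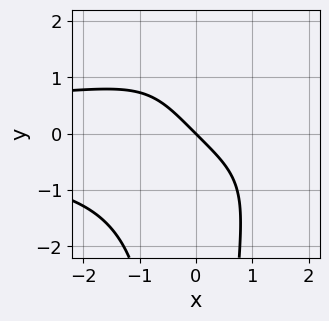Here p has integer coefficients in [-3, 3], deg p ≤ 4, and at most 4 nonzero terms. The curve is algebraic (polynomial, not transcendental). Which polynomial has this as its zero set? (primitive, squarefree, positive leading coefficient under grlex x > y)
x^2*y^2 + 2*x + 2*y

First, deg p = 4. A generic line meets the curve in up to 4 points.
Then, observable constraints: one x-axis crossing is at x = 0; it crosses the y-axis at the gridline y = 0.
Finally, the integer polynomial consistent with all of this is the stated p.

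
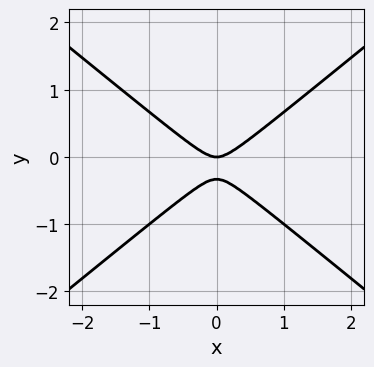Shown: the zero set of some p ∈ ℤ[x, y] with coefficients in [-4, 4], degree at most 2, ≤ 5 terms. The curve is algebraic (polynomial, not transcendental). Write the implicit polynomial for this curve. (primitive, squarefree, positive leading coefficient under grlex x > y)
2*x^2 - 3*y^2 - y

First, degree: the shape is more complex than any degree-1 curve, so deg p = 2.
Next, symmetries: it's symmetric under x → −x, forcing even powers of x.
Then, checking where it meets the axes: it meets the x-axis at x = 0 (among the integer gridlines); one y-axis crossing is at y = 0.
Finally, fitting integer coefficients to these (and the overall shape) gives p.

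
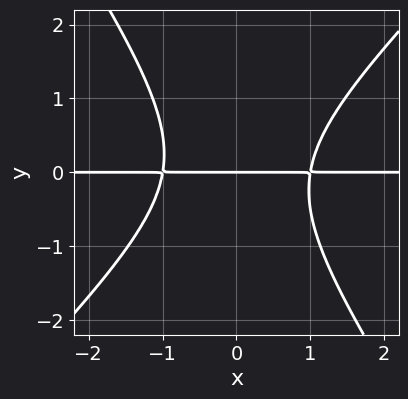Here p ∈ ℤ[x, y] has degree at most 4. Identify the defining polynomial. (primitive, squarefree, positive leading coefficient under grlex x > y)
3*x^2*y - x*y^2 - 2*y^3 - 3*y

First, the degree is 3 — the shape is more complex than any degree-2 curve.
Then, observable constraints: one y-axis crossing is at y = 0; every point of the x-axis in the box is on the curve.
Finally, assembling these constraints gives the stated polynomial.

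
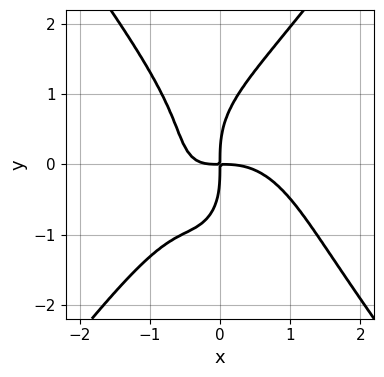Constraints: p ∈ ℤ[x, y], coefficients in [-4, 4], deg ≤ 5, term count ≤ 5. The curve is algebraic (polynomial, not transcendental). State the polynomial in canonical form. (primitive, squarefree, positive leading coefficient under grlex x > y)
(a) Degree: the shape is more complex than any degree-3 curve, so deg p = 4.
(b) Reading off the gridlines: it crosses the x-axis at the gridline x = 0; it crosses the y-axis at the gridline y = 0.
(c) Assembling these constraints gives the stated polynomial.

3*x^4 - y^4 + 3*x^2*y + 3*x*y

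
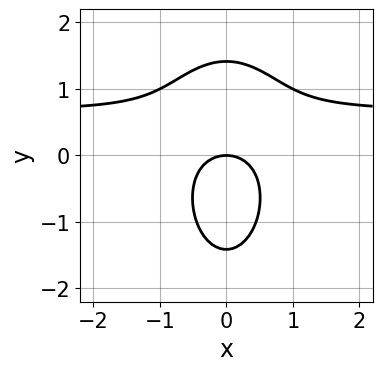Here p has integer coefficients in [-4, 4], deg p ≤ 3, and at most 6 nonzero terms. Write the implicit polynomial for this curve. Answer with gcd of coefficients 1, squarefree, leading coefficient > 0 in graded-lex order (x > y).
First, deg p = 3. No degree-2 curve has this shape.
Then, symmetries: the x ↦ −x reflection is a symmetry, so x appears only in even powers.
Then, against the integer gridlines: it crosses the x-axis at the gridline x = 0; one y-axis crossing is at y = 0.
Finally, the integer polynomial consistent with all of this is the stated p.

3*x^2*y + y^3 - 2*x^2 - 2*y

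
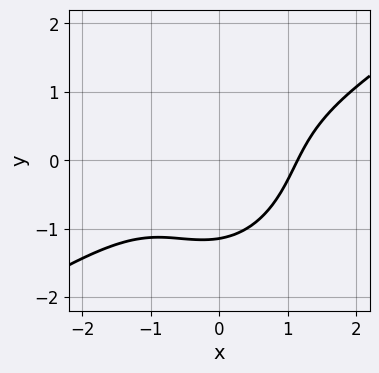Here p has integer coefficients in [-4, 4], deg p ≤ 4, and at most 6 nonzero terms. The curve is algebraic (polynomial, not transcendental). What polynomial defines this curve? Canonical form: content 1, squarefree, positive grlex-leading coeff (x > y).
(a) Degree: the shape is more complex than any degree-2 curve, so deg p = 3.
(b) The integer polynomial consistent with all of this is the stated p.

2*x^3 - 3*x^2*y + x*y^2 - 2*y^3 - 3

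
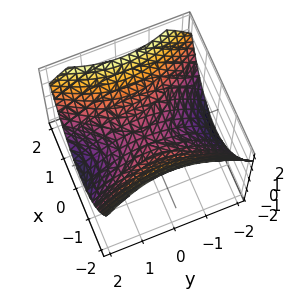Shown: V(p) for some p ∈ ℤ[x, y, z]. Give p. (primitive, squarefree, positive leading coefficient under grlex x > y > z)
1. The degree is 2 — a saddle surface; a quadric.
2. Symmetries: the y ↦ −y reflection is a symmetry, so y appears only in even powers; it's symmetric under x → −x, forcing even powers of x.
3. Checking where it meets the axes: one x-axis crossing is at x = 0; one z-axis crossing is at z = 0; it meets the y-axis at y = 0 (among the integer gridlines).
4. Matching integer coefficients to the picture gives p.

2*x^2 - y^2 - 3*z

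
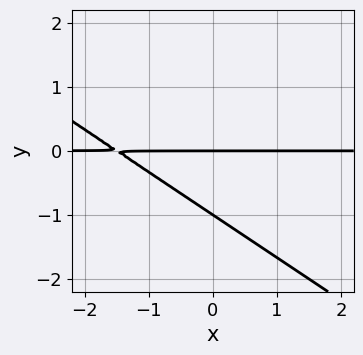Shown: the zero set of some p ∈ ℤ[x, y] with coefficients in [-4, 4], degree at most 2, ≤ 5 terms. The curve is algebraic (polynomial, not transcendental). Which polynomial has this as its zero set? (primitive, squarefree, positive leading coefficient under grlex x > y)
1. The degree is 2 — a generic line meets the curve in up to 2 points.
2. From the axis intercepts and sections: the visible x-axis segment lies entirely on the curve; among the integer gridlines, it crosses the y-axis at y ∈ {-1, 0}.
3. Together with the visible shape, these determine p as stated.

2*x*y + 3*y^2 + 3*y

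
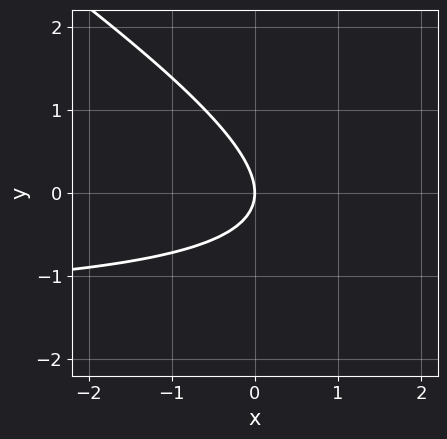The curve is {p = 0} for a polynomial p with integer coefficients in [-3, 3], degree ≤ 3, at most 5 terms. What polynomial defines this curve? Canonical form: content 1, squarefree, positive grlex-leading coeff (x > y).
2*x*y + 3*y^2 + 3*x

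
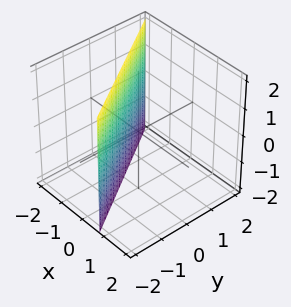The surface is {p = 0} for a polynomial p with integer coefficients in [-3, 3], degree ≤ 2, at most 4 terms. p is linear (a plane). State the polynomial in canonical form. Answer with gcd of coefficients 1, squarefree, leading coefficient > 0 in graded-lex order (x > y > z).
1. deg p = 1. The surface is flat (a plane).
2. Checking where it meets the axes: it meets the y-axis at y = -1 (among the integer gridlines); the surface avoids every integer z-axis point in the box.
3. Solving for integer coefficients yields p as stated.

3*x + 2*y + 2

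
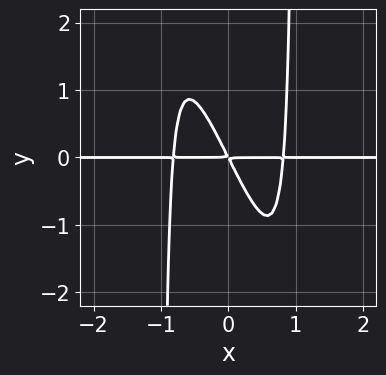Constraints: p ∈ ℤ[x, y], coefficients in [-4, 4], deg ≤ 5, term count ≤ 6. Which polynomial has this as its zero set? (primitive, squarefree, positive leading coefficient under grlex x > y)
First, deg p = 4. No degree-3 curve has this shape.
Then, against the integer gridlines: the visible x-axis segment lies entirely on the curve.
Finally, putting this together gives p.

3*x^3*y + x^2*y^2 - 2*x*y - y^2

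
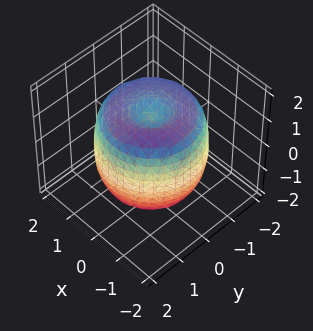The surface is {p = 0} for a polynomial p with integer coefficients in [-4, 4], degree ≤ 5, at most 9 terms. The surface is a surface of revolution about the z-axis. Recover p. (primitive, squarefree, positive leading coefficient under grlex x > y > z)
(a) Degree: the shape is more complex than any degree-3 surface, so deg p = 4.
(b) Symmetry: every cross-section ⟂ z is a circle, so x, y appear only via x² + y².
(c) From the visible intercepts: among the integer gridlines, it crosses the z-axis at z ∈ {-1, 1}; a circular section at z = 1 has radius between 1 and 2.
(d) Fitting integer coefficients to these (and the overall shape) gives p.

x^4 + 2*x^2*y^2 + y^4 - 2*x^2 - 2*y^2 + z^2 - 1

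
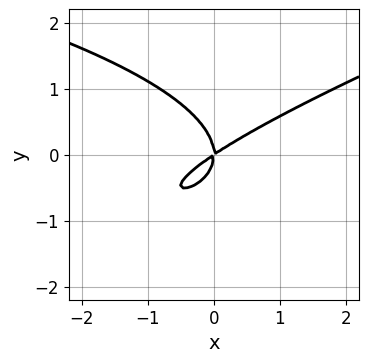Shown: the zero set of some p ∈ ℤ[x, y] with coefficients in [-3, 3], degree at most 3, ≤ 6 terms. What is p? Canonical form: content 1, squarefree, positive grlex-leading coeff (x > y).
1. The degree is 3 — the shape is more complex than any degree-2 curve.
2. From the visible intercepts: one x-axis crossing is at x = 0; it meets the y-axis at y = 0 (among the integer gridlines).
3. The integer polynomial consistent with all of this is the stated p.

x*y^2 - 3*y^3 + 2*x^2 - 3*x*y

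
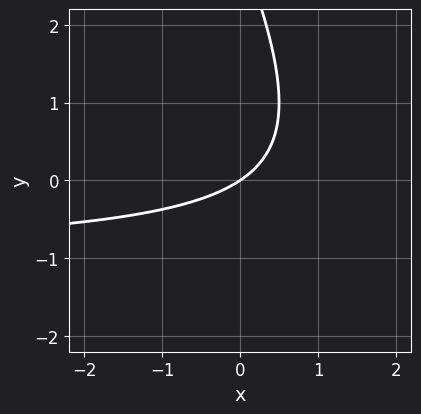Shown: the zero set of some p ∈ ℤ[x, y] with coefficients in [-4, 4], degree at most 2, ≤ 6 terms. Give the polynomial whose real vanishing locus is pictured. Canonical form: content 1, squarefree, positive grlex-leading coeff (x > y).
2*x*y + y^2 + 2*x - 3*y

First, deg p = 2.
Next, from the visible intercepts: one y-axis crossing is at y = 0; one x-axis crossing is at x = 0.
Finally, these observations pin down the coefficients.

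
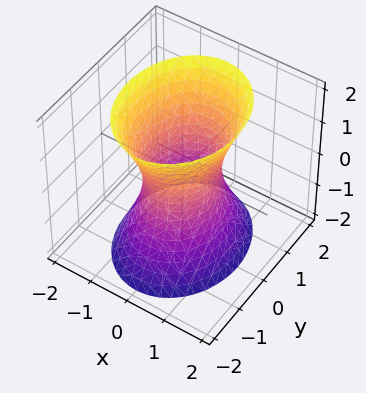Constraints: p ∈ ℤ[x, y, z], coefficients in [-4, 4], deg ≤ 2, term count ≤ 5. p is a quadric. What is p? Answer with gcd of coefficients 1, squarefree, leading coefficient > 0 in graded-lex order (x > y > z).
The degree is 2 — an hourglass — one-sheet hyperboloid; a quadric.
Symmetries: mirror symmetry x ↦ −x ⇒ only even powers of x; it's symmetric under z → −z, forcing even powers of z; it's symmetric under y → −y, forcing even powers of y.
From the visible intercepts: among the integer gridlines, it crosses the y-axis at y ∈ {-1, 1}; no z-intercept at any integer in the box.
Together with the visible shape, these determine p as stated.

3*x^2 + 2*y^2 - z^2 - 2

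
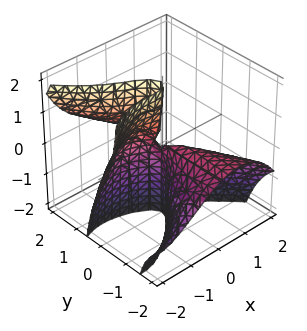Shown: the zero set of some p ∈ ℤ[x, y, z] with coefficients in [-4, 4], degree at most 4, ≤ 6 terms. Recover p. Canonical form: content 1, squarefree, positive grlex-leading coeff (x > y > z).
x^3 + 2*y^2*z + 2*x^2 + 2*x*y + x*z

deg p = 3. No degree-2 surface has this shape.
From the visible intercepts: every point of the y-axis in the box is on the surface; the visible z-axis segment lies entirely on the surface.
Together with the visible shape, these determine p as stated. Check: (-2, 0, 0) on the x-axis lies on the surface, and p(-2, 0, 0) = 0. ✓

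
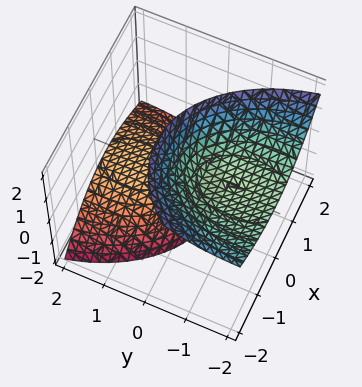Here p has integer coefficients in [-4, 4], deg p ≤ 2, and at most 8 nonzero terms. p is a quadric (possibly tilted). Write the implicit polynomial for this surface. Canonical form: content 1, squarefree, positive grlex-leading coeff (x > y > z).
First, there are 2 components.
Then, the degree is 2 — a generic line meets the surface in up to 2 points.
Next, against the integer gridlines: no y-intercept at any integer in the box; the surface avoids every integer x-axis point in the box.
Finally, the integer polynomial consistent with all of this is the stated p.

2*x^2 + x*z + y^2 + 3*y*z - z^2 + 2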